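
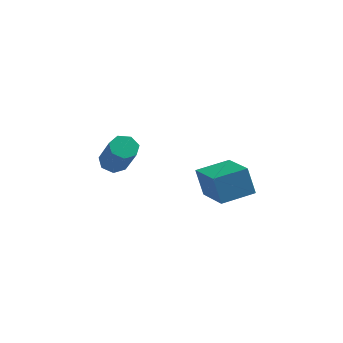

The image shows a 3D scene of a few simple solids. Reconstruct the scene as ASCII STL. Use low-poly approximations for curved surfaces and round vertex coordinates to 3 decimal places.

solid 
facet normal -0.397 0.485 -0.779
outer loop
vertex -2.828 -2.141 3.089
vertex -3.424 -2.561 3.131
vertex -3.293 -1.924 3.461
endloop
endfacet
facet normal 0.551 0.805 0.220
outer loop
vertex -2.828 -2.141 3.089
vertex -3.293 -1.924 3.461
vertex -1.961 -3.198 4.787
endloop
endfacet
facet normal 0.552 0.805 0.219
outer loop
vertex -1.961 -3.198 4.787
vertex -3.293 -1.924 3.461
vertex -2.425 -2.981 5.159
endloop
endfacet
facet normal 0.398 -0.485 0.779
outer loop
vertex -1.961 -3.198 4.787
vertex -2.425 -2.981 5.159
vertex -2.556 -3.619 4.829
endloop
endfacet
facet normal -0.399 0.485 -0.778
outer loop
vertex -3.293 -1.924 3.461
vertex -3.424 -2.561 3.131
vertex -3.855 -2.187 3.585
endloop
endfacet
facet normal -0.229 0.770 0.596
outer loop
vertex -3.293 -1.924 3.461
vertex -3.855 -2.187 3.585
vertex -2.425 -2.981 5.159
endloop
endfacet
facet normal -0.228 0.770 0.596
outer loop
vertex -2.425 -2.981 5.159
vertex -3.855 -2.187 3.585
vertex -2.988 -3.244 5.283
endloop
endfacet
facet normal 0.398 -0.485 0.779
outer loop
vertex -2.425 -2.981 5.159
vertex -2.988 -3.244 5.283
vertex -2.556 -3.619 4.829
endloop
endfacet
facet normal -0.399 0.485 -0.778
outer loop
vertex -3.855 -2.187 3.585
vertex -3.424 -2.561 3.131
vertex -4.093 -2.732 3.367
endloop
endfacet
facet normal -0.837 0.156 0.524
outer loop
vertex -3.855 -2.187 3.585
vertex -4.093 -2.732 3.367
vertex -2.988 -3.244 5.283
endloop
endfacet
facet normal -0.837 0.156 0.524
outer loop
vertex -2.988 -3.244 5.283
vertex -4.093 -2.732 3.367
vertex -3.226 -3.789 5.065
endloop
endfacet
facet normal 0.397 -0.485 0.779
outer loop
vertex -2.988 -3.244 5.283
vertex -3.226 -3.789 5.065
vertex -2.556 -3.619 4.829
endloop
endfacet
facet normal -0.399 0.485 -0.778
outer loop
vertex -4.093 -2.732 3.367
vertex -3.424 -2.561 3.131
vertex -3.827 -3.149 2.971
endloop
endfacet
facet normal -0.816 -0.576 0.058
outer loop
vertex -4.093 -2.732 3.367
vertex -3.827 -3.149 2.971
vertex -3.226 -3.789 5.065
endloop
endfacet
facet normal -0.815 -0.577 0.058
outer loop
vertex -3.226 -3.789 5.065
vertex -3.827 -3.149 2.971
vertex -2.959 -4.206 4.669
endloop
endfacet
facet normal 0.397 -0.485 0.779
outer loop
vertex -3.226 -3.789 5.065
vertex -2.959 -4.206 4.669
vertex -2.556 -3.619 4.829
endloop
endfacet
facet normal -0.398 0.485 -0.779
outer loop
vertex -3.827 -3.149 2.971
vertex -3.424 -2.561 3.131
vertex -3.257 -3.123 2.696
endloop
endfacet
facet normal -0.179 -0.874 -0.453
outer loop
vertex -3.827 -3.149 2.971
vertex -3.257 -3.123 2.696
vertex -2.959 -4.206 4.669
endloop
endfacet
facet normal -0.180 -0.874 -0.452
outer loop
vertex -2.959 -4.206 4.669
vertex -3.257 -3.123 2.696
vertex -2.389 -4.181 4.394
endloop
endfacet
facet normal 0.397 -0.485 0.779
outer loop
vertex -2.959 -4.206 4.669
vertex -2.389 -4.181 4.394
vertex -2.556 -3.619 4.829
endloop
endfacet
facet normal -0.398 0.485 -0.779
outer loop
vertex -3.257 -3.123 2.696
vertex -3.424 -2.561 3.131
vertex -2.813 -2.675 2.748
endloop
endfacet
facet normal 0.591 -0.514 -0.622
outer loop
vertex -3.257 -3.123 2.696
vertex -2.813 -2.675 2.748
vertex -2.389 -4.181 4.394
endloop
endfacet
facet normal 0.592 -0.513 -0.622
outer loop
vertex -2.389 -4.181 4.394
vertex -2.813 -2.675 2.748
vertex -1.945 -3.732 4.446
endloop
endfacet
facet normal 0.399 -0.484 0.779
outer loop
vertex -2.389 -4.181 4.394
vertex -1.945 -3.732 4.446
vertex -2.556 -3.619 4.829
endloop
endfacet
facet normal -0.397 0.486 -0.778
outer loop
vertex -2.813 -2.675 2.748
vertex -3.424 -2.561 3.131
vertex -2.828 -2.141 3.089
endloop
endfacet
facet normal 0.917 0.233 -0.324
outer loop
vertex -2.813 -2.675 2.748
vertex -2.828 -2.141 3.089
vertex -1.945 -3.732 4.446
endloop
endfacet
facet normal 0.917 0.234 -0.323
outer loop
vertex -1.945 -3.732 4.446
vertex -2.828 -2.141 3.089
vertex -1.961 -3.198 4.787
endloop
endfacet
facet normal 0.398 -0.485 0.778
outer loop
vertex -1.945 -3.732 4.446
vertex -1.961 -3.198 4.787
vertex -2.556 -3.619 4.829
endloop
endfacet
facet normal -0.752 -0.641 -0.154
outer loop
vertex 1.831 -4.356 3.84
vertex 0.566 -2.737 3.279
vertex 2.266 -4.518 2.393
endloop
endfacet
facet normal 0.594 -0.760 0.264
outer loop
vertex 3.574 -3.403 2.661
vertex 1.831 -4.356 3.84
vertex 2.266 -4.518 2.393
endloop
endfacet
facet normal -0.752 -0.641 -0.154
outer loop
vertex 2.266 -4.518 2.393
vertex 0.566 -2.737 3.279
vertex 1.001 -2.899 1.831
endloop
endfacet
facet normal 0.286 -0.107 -0.952
outer loop
vertex 1.001 -2.899 1.831
vertex 3.574 -3.403 2.661
vertex 2.266 -4.518 2.393
endloop
endfacet
facet normal -0.286 0.107 0.952
outer loop
vertex 1.831 -4.356 3.84
vertex 1.874 -1.622 3.547
vertex 0.566 -2.737 3.279
endloop
endfacet
facet normal 0.594 -0.760 0.263
outer loop
vertex 3.139 -3.241 4.109
vertex 1.831 -4.356 3.84
vertex 3.574 -3.403 2.661
endloop
endfacet
facet normal -0.287 0.107 0.952
outer loop
vertex 3.139 -3.241 4.109
vertex 1.874 -1.622 3.547
vertex 1.831 -4.356 3.84
endloop
endfacet
facet normal -0.594 0.760 -0.263
outer loop
vertex 0.566 -2.737 3.279
vertex 1.874 -1.622 3.547
vertex 1.001 -2.899 1.831
endloop
endfacet
facet normal 0.286 -0.106 -0.952
outer loop
vertex 2.309 -1.784 2.1
vertex 3.574 -3.403 2.661
vertex 1.001 -2.899 1.831
endloop
endfacet
facet normal -0.594 0.760 -0.264
outer loop
vertex 1.001 -2.899 1.831
vertex 1.874 -1.622 3.547
vertex 2.309 -1.784 2.1
endloop
endfacet
facet normal 0.752 0.641 0.154
outer loop
vertex 2.309 -1.784 2.1
vertex 3.139 -3.241 4.109
vertex 3.574 -3.403 2.661
endloop
endfacet
facet normal 0.752 0.641 0.154
outer loop
vertex 1.874 -1.622 3.547
vertex 3.139 -3.241 4.109
vertex 2.309 -1.784 2.1
endloop
endfacet

endsolid


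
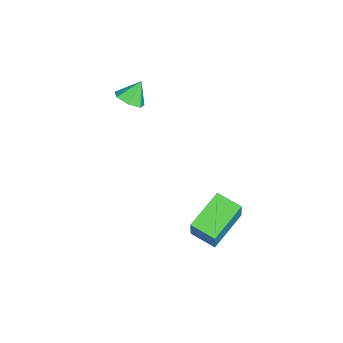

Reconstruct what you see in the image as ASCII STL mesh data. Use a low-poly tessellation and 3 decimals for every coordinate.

solid 
facet normal -0.813 0.476 0.336
outer loop
vertex 2.227 3.691 -1.314
vertex 2.781 4.834 -1.592
vertex 1.652 3.647 -2.644
endloop
endfacet
facet normal -0.427 -0.879 0.214
outer loop
vertex 3.359 2.646 -3.348
vertex 2.227 3.691 -1.314
vertex 1.652 3.647 -2.644
endloop
endfacet
facet normal -0.813 0.476 0.335
outer loop
vertex 1.652 3.647 -2.644
vertex 2.781 4.834 -1.592
vertex 2.206 4.789 -2.922
endloop
endfacet
facet normal -0.397 -0.031 -0.917
outer loop
vertex 2.206 4.789 -2.922
vertex 3.359 2.646 -3.348
vertex 1.652 3.647 -2.644
endloop
endfacet
facet normal 0.397 0.031 0.917
outer loop
vertex 2.227 3.691 -1.314
vertex 4.488 3.833 -2.296
vertex 2.781 4.834 -1.592
endloop
endfacet
facet normal -0.426 -0.879 0.214
outer loop
vertex 3.934 2.691 -2.018
vertex 2.227 3.691 -1.314
vertex 3.359 2.646 -3.348
endloop
endfacet
facet normal 0.397 0.031 0.917
outer loop
vertex 3.934 2.691 -2.018
vertex 4.488 3.833 -2.296
vertex 2.227 3.691 -1.314
endloop
endfacet
facet normal 0.427 0.879 -0.214
outer loop
vertex 2.781 4.834 -1.592
vertex 4.488 3.833 -2.296
vertex 2.206 4.789 -2.922
endloop
endfacet
facet normal -0.397 -0.031 -0.917
outer loop
vertex 3.913 3.789 -3.626
vertex 3.359 2.646 -3.348
vertex 2.206 4.789 -2.922
endloop
endfacet
facet normal 0.427 0.879 -0.214
outer loop
vertex 2.206 4.789 -2.922
vertex 4.488 3.833 -2.296
vertex 3.913 3.789 -3.626
endloop
endfacet
facet normal 0.813 -0.476 -0.335
outer loop
vertex 3.913 3.789 -3.626
vertex 3.934 2.691 -2.018
vertex 3.359 2.646 -3.348
endloop
endfacet
facet normal 0.813 -0.476 -0.336
outer loop
vertex 4.488 3.833 -2.296
vertex 3.934 2.691 -2.018
vertex 3.913 3.789 -3.626
endloop
endfacet
facet normal 0.432 -0.425 -0.796
outer loop
vertex 0.368 -1.032 3.353
vertex 0.018 -0.524 2.892
vertex 0.705 -0.468 3.235
endloop
endfacet
facet normal 0.417 -0.060 0.907
outer loop
vertex 0.368 -1.032 3.353
vertex 0.705 -0.468 3.235
vertex -0.478 -0.036 3.808
endloop
endfacet
facet normal 0.432 -0.424 -0.796
outer loop
vertex 0.705 -0.468 3.235
vertex 0.018 -0.524 2.892
vertex 0.525 0.054 2.859
endloop
endfacet
facet normal 0.515 0.611 0.602
outer loop
vertex 0.705 -0.468 3.235
vertex 0.525 0.054 2.859
vertex -0.478 -0.036 3.808
endloop
endfacet
facet normal 0.432 -0.424 -0.796
outer loop
vertex 0.525 0.054 2.859
vertex 0.018 -0.524 2.892
vertex -0.037 0.141 2.508
endloop
endfacet
facet normal 0.057 0.987 0.154
outer loop
vertex 0.525 0.054 2.859
vertex -0.037 0.141 2.508
vertex -0.478 -0.036 3.808
endloop
endfacet
facet normal 0.430 -0.424 -0.797
outer loop
vertex -0.037 0.141 2.508
vertex 0.018 -0.524 2.892
vertex -0.558 -0.273 2.447
endloop
endfacet
facet normal -0.612 0.785 -0.101
outer loop
vertex -0.037 0.141 2.508
vertex -0.558 -0.273 2.447
vertex -0.478 -0.036 3.808
endloop
endfacet
facet normal 0.431 -0.424 -0.797
outer loop
vertex -0.558 -0.273 2.447
vertex 0.018 -0.524 2.892
vertex -0.645 -0.876 2.721
endloop
endfacet
facet normal -0.987 0.156 0.031
outer loop
vertex -0.558 -0.273 2.447
vertex -0.645 -0.876 2.721
vertex -0.478 -0.036 3.808
endloop
endfacet
facet normal 0.431 -0.424 -0.796
outer loop
vertex -0.645 -0.876 2.721
vertex 0.018 -0.524 2.892
vertex -0.233 -1.214 3.124
endloop
endfacet
facet normal -0.787 -0.424 0.449
outer loop
vertex -0.645 -0.876 2.721
vertex -0.233 -1.214 3.124
vertex -0.478 -0.036 3.808
endloop
endfacet
facet normal 0.432 -0.425 -0.796
outer loop
vertex -0.233 -1.214 3.124
vertex 0.018 -0.524 2.892
vertex 0.368 -1.032 3.353
endloop
endfacet
facet normal -0.162 -0.520 0.838
outer loop
vertex -0.233 -1.214 3.124
vertex 0.368 -1.032 3.353
vertex -0.478 -0.036 3.808
endloop
endfacet

endsolid


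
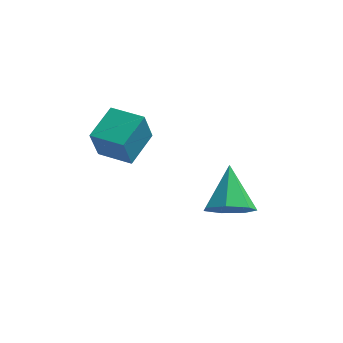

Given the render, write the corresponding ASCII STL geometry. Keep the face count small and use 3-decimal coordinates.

solid 
facet normal 0.108 -0.755 -0.646
outer loop
vertex 2.742 -4.528 -2.301
vertex 2.077 -4.192 -2.805
vertex 2.959 -4.023 -2.855
endloop
endfacet
facet normal 0.823 0.220 0.523
outer loop
vertex 2.742 -4.528 -2.301
vertex 2.959 -4.023 -2.855
vertex 1.883 -2.848 -1.655
endloop
endfacet
facet normal 0.108 -0.756 -0.646
outer loop
vertex 2.959 -4.023 -2.855
vertex 2.077 -4.192 -2.805
vertex 2.512 -3.645 -3.372
endloop
endfacet
facet normal 0.695 0.715 -0.078
outer loop
vertex 2.959 -4.023 -2.855
vertex 2.512 -3.645 -3.372
vertex 1.883 -2.848 -1.655
endloop
endfacet
facet normal 0.109 -0.756 -0.646
outer loop
vertex 2.512 -3.645 -3.372
vertex 2.077 -4.192 -2.805
vertex 1.737 -3.68 -3.462
endloop
endfacet
facet normal 0.008 0.908 -0.419
outer loop
vertex 2.512 -3.645 -3.372
vertex 1.737 -3.68 -3.462
vertex 1.883 -2.848 -1.655
endloop
endfacet
facet normal 0.108 -0.756 -0.645
outer loop
vertex 1.737 -3.68 -3.462
vertex 2.077 -4.192 -2.805
vertex 1.218 -4.1 -3.057
endloop
endfacet
facet normal -0.718 0.653 -0.243
outer loop
vertex 1.737 -3.68 -3.462
vertex 1.218 -4.1 -3.057
vertex 1.883 -2.848 -1.655
endloop
endfacet
facet normal 0.109 -0.755 -0.646
outer loop
vertex 1.218 -4.1 -3.057
vertex 2.077 -4.192 -2.805
vertex 1.346 -4.59 -2.463
endloop
endfacet
facet normal -0.937 0.141 0.318
outer loop
vertex 1.218 -4.1 -3.057
vertex 1.346 -4.59 -2.463
vertex 1.883 -2.848 -1.655
endloop
endfacet
facet normal 0.109 -0.755 -0.647
outer loop
vertex 1.346 -4.59 -2.463
vertex 2.077 -4.192 -2.805
vertex 2.024 -4.781 -2.126
endloop
endfacet
facet normal -0.485 -0.240 0.841
outer loop
vertex 1.346 -4.59 -2.463
vertex 2.024 -4.781 -2.126
vertex 1.883 -2.848 -1.655
endloop
endfacet
facet normal 0.108 -0.755 -0.647
outer loop
vertex 2.024 -4.781 -2.126
vertex 2.077 -4.192 -2.805
vertex 2.742 -4.528 -2.301
endloop
endfacet
facet normal 0.299 -0.205 0.932
outer loop
vertex 2.024 -4.781 -2.126
vertex 2.742 -4.528 -2.301
vertex 1.883 -2.848 -1.655
endloop
endfacet
facet normal -0.934 0.357 -0.022
outer loop
vertex -2.476 -4.196 0.367
vertex -2.013 -2.954 0.847
vertex -2.293 -3.793 -0.855
endloop
endfacet
facet normal -0.329 -0.881 -0.340
outer loop
vertex -1.107 -4.246 -0.827
vertex -2.476 -4.196 0.367
vertex -2.293 -3.793 -0.855
endloop
endfacet
facet normal -0.934 0.357 -0.022
outer loop
vertex -2.293 -3.793 -0.855
vertex -2.013 -2.954 0.847
vertex -1.83 -2.551 -0.375
endloop
endfacet
facet normal 0.141 0.311 -0.940
outer loop
vertex -1.83 -2.551 -0.375
vertex -1.107 -4.246 -0.827
vertex -2.293 -3.793 -0.855
endloop
endfacet
facet normal -0.141 -0.311 0.940
outer loop
vertex -2.476 -4.196 0.367
vertex -0.827 -3.407 0.875
vertex -2.013 -2.954 0.847
endloop
endfacet
facet normal -0.329 -0.881 -0.340
outer loop
vertex -1.29 -4.649 0.395
vertex -2.476 -4.196 0.367
vertex -1.107 -4.246 -0.827
endloop
endfacet
facet normal -0.141 -0.311 0.940
outer loop
vertex -1.29 -4.649 0.395
vertex -0.827 -3.407 0.875
vertex -2.476 -4.196 0.367
endloop
endfacet
facet normal 0.329 0.881 0.340
outer loop
vertex -2.013 -2.954 0.847
vertex -0.827 -3.407 0.875
vertex -1.83 -2.551 -0.375
endloop
endfacet
facet normal 0.141 0.311 -0.940
outer loop
vertex -0.644 -3.004 -0.347
vertex -1.107 -4.246 -0.827
vertex -1.83 -2.551 -0.375
endloop
endfacet
facet normal 0.329 0.881 0.340
outer loop
vertex -1.83 -2.551 -0.375
vertex -0.827 -3.407 0.875
vertex -0.644 -3.004 -0.347
endloop
endfacet
facet normal 0.934 -0.357 0.022
outer loop
vertex -0.644 -3.004 -0.347
vertex -1.29 -4.649 0.395
vertex -1.107 -4.246 -0.827
endloop
endfacet
facet normal 0.934 -0.357 0.022
outer loop
vertex -0.827 -3.407 0.875
vertex -1.29 -4.649 0.395
vertex -0.644 -3.004 -0.347
endloop
endfacet

endsolid


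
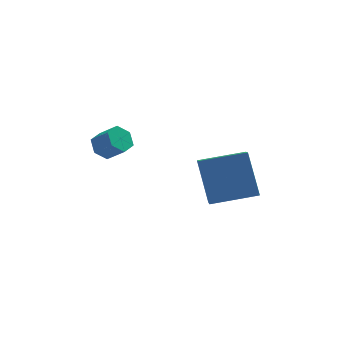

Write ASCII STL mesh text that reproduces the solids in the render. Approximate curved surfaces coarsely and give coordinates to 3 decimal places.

solid 
facet normal -0.985 0.011 -0.171
outer loop
vertex 0.769 1.825 0.26
vertex 0.945 3.205 -0.664
vertex 1.055 0.637 -1.46
endloop
endfacet
facet normal -0.105 -0.826 0.553
outer loop
vertex 3.035 0.615 -1.116
vertex 0.769 1.825 0.26
vertex 1.055 0.637 -1.46
endloop
endfacet
facet normal -0.985 0.011 -0.171
outer loop
vertex 1.055 0.637 -1.46
vertex 0.945 3.205 -0.664
vertex 1.231 2.017 -2.384
endloop
endfacet
facet normal 0.135 -0.563 -0.815
outer loop
vertex 1.231 2.017 -2.384
vertex 3.035 0.615 -1.116
vertex 1.055 0.637 -1.46
endloop
endfacet
facet normal -0.135 0.563 0.815
outer loop
vertex 0.769 1.825 0.26
vertex 2.925 3.183 -0.32
vertex 0.945 3.205 -0.664
endloop
endfacet
facet normal -0.105 -0.826 0.553
outer loop
vertex 2.749 1.803 0.604
vertex 0.769 1.825 0.26
vertex 3.035 0.615 -1.116
endloop
endfacet
facet normal -0.135 0.563 0.815
outer loop
vertex 2.749 1.803 0.604
vertex 2.925 3.183 -0.32
vertex 0.769 1.825 0.26
endloop
endfacet
facet normal 0.105 0.826 -0.553
outer loop
vertex 0.945 3.205 -0.664
vertex 2.925 3.183 -0.32
vertex 1.231 2.017 -2.384
endloop
endfacet
facet normal 0.135 -0.563 -0.815
outer loop
vertex 3.211 1.995 -2.04
vertex 3.035 0.615 -1.116
vertex 1.231 2.017 -2.384
endloop
endfacet
facet normal 0.105 0.826 -0.553
outer loop
vertex 1.231 2.017 -2.384
vertex 2.925 3.183 -0.32
vertex 3.211 1.995 -2.04
endloop
endfacet
facet normal 0.985 -0.011 0.171
outer loop
vertex 3.211 1.995 -2.04
vertex 2.749 1.803 0.604
vertex 3.035 0.615 -1.116
endloop
endfacet
facet normal 0.985 -0.011 0.171
outer loop
vertex 2.925 3.183 -0.32
vertex 2.749 1.803 0.604
vertex 3.211 1.995 -2.04
endloop
endfacet
facet normal -0.596 0.461 -0.658
outer loop
vertex -2.391 2.352 0.725
vertex -2.886 2.334 1.161
vertex -2.475 2.85 1.15
endloop
endfacet
facet normal 0.793 0.468 -0.391
outer loop
vertex -2.391 2.352 0.725
vertex -2.475 2.85 1.15
vertex -1.759 1.864 1.422
endloop
endfacet
facet normal 0.793 0.468 -0.391
outer loop
vertex -1.759 1.864 1.422
vertex -2.475 2.85 1.15
vertex -1.843 2.362 1.847
endloop
endfacet
facet normal 0.597 -0.460 0.657
outer loop
vertex -1.759 1.864 1.422
vertex -1.843 2.362 1.847
vertex -2.254 1.846 1.859
endloop
endfacet
facet normal -0.596 0.461 -0.658
outer loop
vertex -2.475 2.85 1.15
vertex -2.886 2.334 1.161
vertex -2.97 2.832 1.586
endloop
endfacet
facet normal 0.286 0.887 0.362
outer loop
vertex -2.475 2.85 1.15
vertex -2.97 2.832 1.586
vertex -1.843 2.362 1.847
endloop
endfacet
facet normal 0.287 0.888 0.360
outer loop
vertex -1.843 2.362 1.847
vertex -2.97 2.832 1.586
vertex -2.338 2.345 2.283
endloop
endfacet
facet normal 0.596 -0.459 0.659
outer loop
vertex -1.843 2.362 1.847
vertex -2.338 2.345 2.283
vertex -2.254 1.846 1.859
endloop
endfacet
facet normal -0.597 0.460 -0.657
outer loop
vertex -2.97 2.832 1.586
vertex -2.886 2.334 1.161
vertex -3.381 2.316 1.598
endloop
endfacet
facet normal -0.506 0.421 0.753
outer loop
vertex -2.97 2.832 1.586
vertex -3.381 2.316 1.598
vertex -2.338 2.345 2.283
endloop
endfacet
facet normal -0.506 0.420 0.753
outer loop
vertex -2.338 2.345 2.283
vertex -3.381 2.316 1.598
vertex -2.749 1.828 2.295
endloop
endfacet
facet normal 0.597 -0.459 0.658
outer loop
vertex -2.338 2.345 2.283
vertex -2.749 1.828 2.295
vertex -2.254 1.846 1.859
endloop
endfacet
facet normal -0.597 0.460 -0.657
outer loop
vertex -3.381 2.316 1.598
vertex -2.886 2.334 1.161
vertex -3.297 1.818 1.173
endloop
endfacet
facet normal -0.793 -0.468 0.391
outer loop
vertex -3.381 2.316 1.598
vertex -3.297 1.818 1.173
vertex -2.749 1.828 2.295
endloop
endfacet
facet normal -0.793 -0.468 0.391
outer loop
vertex -2.749 1.828 2.295
vertex -3.297 1.818 1.173
vertex -2.665 1.33 1.87
endloop
endfacet
facet normal 0.596 -0.461 0.658
outer loop
vertex -2.749 1.828 2.295
vertex -2.665 1.33 1.87
vertex -2.254 1.846 1.859
endloop
endfacet
facet normal -0.596 0.459 -0.659
outer loop
vertex -3.297 1.818 1.173
vertex -2.886 2.334 1.161
vertex -2.802 1.835 0.737
endloop
endfacet
facet normal -0.287 -0.887 -0.361
outer loop
vertex -3.297 1.818 1.173
vertex -2.802 1.835 0.737
vertex -2.665 1.33 1.87
endloop
endfacet
facet normal -0.286 -0.888 -0.361
outer loop
vertex -2.665 1.33 1.87
vertex -2.802 1.835 0.737
vertex -2.17 1.348 1.434
endloop
endfacet
facet normal 0.596 -0.461 0.658
outer loop
vertex -2.665 1.33 1.87
vertex -2.17 1.348 1.434
vertex -2.254 1.846 1.859
endloop
endfacet
facet normal -0.597 0.459 -0.658
outer loop
vertex -2.802 1.835 0.737
vertex -2.886 2.334 1.161
vertex -2.391 2.352 0.725
endloop
endfacet
facet normal 0.507 -0.420 -0.753
outer loop
vertex -2.802 1.835 0.737
vertex -2.391 2.352 0.725
vertex -2.17 1.348 1.434
endloop
endfacet
facet normal 0.506 -0.420 -0.753
outer loop
vertex -2.17 1.348 1.434
vertex -2.391 2.352 0.725
vertex -1.759 1.864 1.422
endloop
endfacet
facet normal 0.597 -0.460 0.657
outer loop
vertex -2.17 1.348 1.434
vertex -1.759 1.864 1.422
vertex -2.254 1.846 1.859
endloop
endfacet

endsolid


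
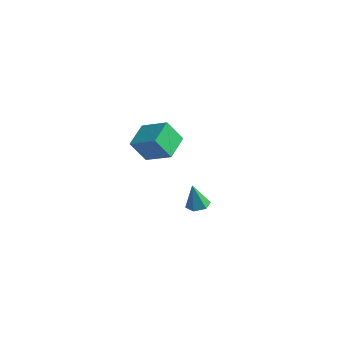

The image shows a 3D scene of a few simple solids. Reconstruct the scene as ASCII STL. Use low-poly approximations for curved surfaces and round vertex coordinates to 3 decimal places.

solid 
facet normal -0.320 -0.442 0.838
outer loop
vertex -1.48 2.734 -0.081
vertex -2.733 2.498 -0.684
vertex -1.046 1.57 -0.529
endloop
endfacet
facet normal 0.889 0.167 0.427
outer loop
vertex -0.647 2.122 -1.576
vertex -1.48 2.734 -0.081
vertex -1.046 1.57 -0.529
endloop
endfacet
facet normal -0.320 -0.441 0.839
outer loop
vertex -1.046 1.57 -0.529
vertex -2.733 2.498 -0.684
vertex -2.299 1.334 -1.131
endloop
endfacet
facet normal 0.329 -0.881 -0.339
outer loop
vertex -2.299 1.334 -1.131
vertex -0.647 2.122 -1.576
vertex -1.046 1.57 -0.529
endloop
endfacet
facet normal -0.329 0.881 0.339
outer loop
vertex -1.48 2.734 -0.081
vertex -2.334 3.05 -1.731
vertex -2.733 2.498 -0.684
endloop
endfacet
facet normal 0.889 0.168 0.427
outer loop
vertex -1.081 3.286 -1.129
vertex -1.48 2.734 -0.081
vertex -0.647 2.122 -1.576
endloop
endfacet
facet normal -0.329 0.881 0.339
outer loop
vertex -1.081 3.286 -1.129
vertex -2.334 3.05 -1.731
vertex -1.48 2.734 -0.081
endloop
endfacet
facet normal -0.889 -0.167 -0.427
outer loop
vertex -2.733 2.498 -0.684
vertex -2.334 3.05 -1.731
vertex -2.299 1.334 -1.131
endloop
endfacet
facet normal 0.329 -0.881 -0.339
outer loop
vertex -1.9 1.886 -2.179
vertex -0.647 2.122 -1.576
vertex -2.299 1.334 -1.131
endloop
endfacet
facet normal -0.889 -0.167 -0.427
outer loop
vertex -2.299 1.334 -1.131
vertex -2.334 3.05 -1.731
vertex -1.9 1.886 -2.179
endloop
endfacet
facet normal 0.320 0.441 -0.838
outer loop
vertex -1.9 1.886 -2.179
vertex -1.081 3.286 -1.129
vertex -0.647 2.122 -1.576
endloop
endfacet
facet normal 0.320 0.442 -0.838
outer loop
vertex -2.334 3.05 -1.731
vertex -1.081 3.286 -1.129
vertex -1.9 1.886 -2.179
endloop
endfacet
facet normal 0.105 0.174 -0.979
outer loop
vertex 3.879 -0.335 -1.15
vertex 3.571 -0.728 -1.253
vertex 3.376 -0.262 -1.191
endloop
endfacet
facet normal 0.081 0.850 0.520
outer loop
vertex 3.879 -0.335 -1.15
vertex 3.376 -0.262 -1.191
vertex 3.449 -0.932 -0.107
endloop
endfacet
facet normal 0.105 0.174 -0.979
outer loop
vertex 3.376 -0.262 -1.191
vertex 3.571 -0.728 -1.253
vertex 3.068 -0.655 -1.294
endloop
endfacet
facet normal -0.776 0.512 0.369
outer loop
vertex 3.376 -0.262 -1.191
vertex 3.068 -0.655 -1.294
vertex 3.449 -0.932 -0.107
endloop
endfacet
facet normal 0.105 0.174 -0.979
outer loop
vertex 3.068 -0.655 -1.294
vertex 3.571 -0.728 -1.253
vertex 3.264 -1.122 -1.356
endloop
endfacet
facet normal -0.895 -0.401 0.194
outer loop
vertex 3.068 -0.655 -1.294
vertex 3.264 -1.122 -1.356
vertex 3.449 -0.932 -0.107
endloop
endfacet
facet normal 0.105 0.174 -0.979
outer loop
vertex 3.264 -1.122 -1.356
vertex 3.571 -0.728 -1.253
vertex 3.767 -1.195 -1.315
endloop
endfacet
facet normal -0.155 -0.973 0.171
outer loop
vertex 3.264 -1.122 -1.356
vertex 3.767 -1.195 -1.315
vertex 3.449 -0.932 -0.107
endloop
endfacet
facet normal 0.105 0.174 -0.979
outer loop
vertex 3.767 -1.195 -1.315
vertex 3.571 -0.728 -1.253
vertex 4.075 -0.802 -1.212
endloop
endfacet
facet normal 0.702 -0.635 0.323
outer loop
vertex 3.767 -1.195 -1.315
vertex 4.075 -0.802 -1.212
vertex 3.449 -0.932 -0.107
endloop
endfacet
facet normal 0.105 0.174 -0.979
outer loop
vertex 4.075 -0.802 -1.212
vertex 3.571 -0.728 -1.253
vertex 3.879 -0.335 -1.15
endloop
endfacet
facet normal 0.821 0.279 0.498
outer loop
vertex 4.075 -0.802 -1.212
vertex 3.879 -0.335 -1.15
vertex 3.449 -0.932 -0.107
endloop
endfacet

endsolid


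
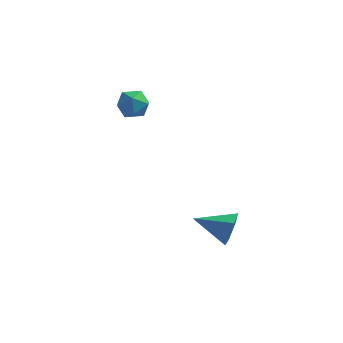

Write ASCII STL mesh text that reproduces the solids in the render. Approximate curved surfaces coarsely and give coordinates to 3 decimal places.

solid 
facet normal 0.961 0.063 -0.270
outer loop
vertex 2.689 -3.348 -3.256
vertex 2.439 -2.933 -4.05
vertex 2.618 -2.422 -3.293
endloop
endfacet
facet normal -0.139 0.029 0.990
outer loop
vertex 2.689 -3.348 -3.256
vertex 2.618 -2.422 -3.293
vertex 0.661 -3.047 -3.55
endloop
endfacet
facet normal 0.961 0.063 -0.270
outer loop
vertex 2.618 -2.422 -3.293
vertex 2.439 -2.933 -4.05
vertex 2.368 -2.006 -4.087
endloop
endfacet
facet normal -0.321 0.793 0.517
outer loop
vertex 2.618 -2.422 -3.293
vertex 2.368 -2.006 -4.087
vertex 0.661 -3.047 -3.55
endloop
endfacet
facet normal 0.961 0.063 -0.270
outer loop
vertex 2.368 -2.006 -4.087
vertex 2.439 -2.933 -4.05
vertex 2.189 -2.517 -4.843
endloop
endfacet
facet normal -0.566 0.739 -0.366
outer loop
vertex 2.368 -2.006 -4.087
vertex 2.189 -2.517 -4.843
vertex 0.661 -3.047 -3.55
endloop
endfacet
facet normal 0.961 0.062 -0.270
outer loop
vertex 2.189 -2.517 -4.843
vertex 2.439 -2.933 -4.05
vertex 2.259 -3.443 -4.806
endloop
endfacet
facet normal -0.628 -0.078 -0.774
outer loop
vertex 2.189 -2.517 -4.843
vertex 2.259 -3.443 -4.806
vertex 0.661 -3.047 -3.55
endloop
endfacet
facet normal 0.961 0.062 -0.270
outer loop
vertex 2.259 -3.443 -4.806
vertex 2.439 -2.933 -4.05
vertex 2.509 -3.859 -4.012
endloop
endfacet
facet normal -0.446 -0.843 -0.301
outer loop
vertex 2.259 -3.443 -4.806
vertex 2.509 -3.859 -4.012
vertex 0.661 -3.047 -3.55
endloop
endfacet
facet normal 0.961 0.062 -0.270
outer loop
vertex 2.509 -3.859 -4.012
vertex 2.439 -2.933 -4.05
vertex 2.689 -3.348 -3.256
endloop
endfacet
facet normal -0.201 -0.789 0.581
outer loop
vertex 2.509 -3.859 -4.012
vertex 2.689 -3.348 -3.256
vertex 0.661 -3.047 -3.55
endloop
endfacet
facet normal -0.956 -0.139 0.258
outer loop
vertex -3.557 -0.519 1.876
vertex -3.34 -1.278 2.272
vertex -3.327 -0.522 2.728
endloop
endfacet
facet normal -0.802 0.556 0.218
outer loop
vertex -3.557 -0.519 1.876
vertex -3.327 -0.522 2.728
vertex -3.031 0.115 2.193
endloop
endfacet
facet normal -0.569 0.693 -0.443
outer loop
vertex -3.557 -0.519 1.876
vertex -3.031 0.115 2.193
vertex -2.861 -0.248 1.406
endloop
endfacet
facet normal -0.580 0.082 -0.811
outer loop
vertex -3.557 -0.519 1.876
vertex -2.861 -0.248 1.406
vertex -3.052 -1.109 1.455
endloop
endfacet
facet normal -0.819 -0.431 -0.378
outer loop
vertex -3.557 -0.519 1.876
vertex -3.052 -1.109 1.455
vertex -3.34 -1.278 2.272
endloop
endfacet
facet normal -0.268 0.690 0.673
outer loop
vertex -3.031 0.115 2.193
vertex -3.327 -0.522 2.728
vertex -2.488 -0.251 2.785
endloop
endfacet
facet normal -0.517 -0.436 0.737
outer loop
vertex -3.327 -0.522 2.728
vertex -3.34 -1.278 2.272
vertex -2.679 -1.112 2.834
endloop
endfacet
facet normal -0.295 -0.910 -0.292
outer loop
vertex -3.34 -1.278 2.272
vertex -3.052 -1.109 1.455
vertex -2.509 -1.475 2.047
endloop
endfacet
facet normal 0.092 -0.077 -0.993
outer loop
vertex -3.052 -1.109 1.455
vertex -2.861 -0.248 1.406
vertex -2.213 -0.838 1.512
endloop
endfacet
facet normal 0.109 0.911 -0.397
outer loop
vertex -2.861 -0.248 1.406
vertex -3.031 0.115 2.193
vertex -2.2 -0.082 1.968
endloop
endfacet
facet normal 0.580 -0.082 0.811
outer loop
vertex -1.983 -0.841 2.364
vertex -2.488 -0.251 2.785
vertex -2.679 -1.112 2.834
endloop
endfacet
facet normal 0.569 -0.693 0.443
outer loop
vertex -1.983 -0.841 2.364
vertex -2.679 -1.112 2.834
vertex -2.509 -1.475 2.047
endloop
endfacet
facet normal 0.802 -0.556 -0.218
outer loop
vertex -1.983 -0.841 2.364
vertex -2.509 -1.475 2.047
vertex -2.213 -0.838 1.512
endloop
endfacet
facet normal 0.956 0.139 -0.258
outer loop
vertex -1.983 -0.841 2.364
vertex -2.213 -0.838 1.512
vertex -2.2 -0.082 1.968
endloop
endfacet
facet normal 0.819 0.431 0.378
outer loop
vertex -1.983 -0.841 2.364
vertex -2.2 -0.082 1.968
vertex -2.488 -0.251 2.785
endloop
endfacet
facet normal -0.092 0.077 0.993
outer loop
vertex -2.679 -1.112 2.834
vertex -2.488 -0.251 2.785
vertex -3.327 -0.522 2.728
endloop
endfacet
facet normal -0.109 -0.911 0.397
outer loop
vertex -2.509 -1.475 2.047
vertex -2.679 -1.112 2.834
vertex -3.34 -1.278 2.272
endloop
endfacet
facet normal 0.268 -0.690 -0.673
outer loop
vertex -2.213 -0.838 1.512
vertex -2.509 -1.475 2.047
vertex -3.052 -1.109 1.455
endloop
endfacet
facet normal 0.517 0.436 -0.737
outer loop
vertex -2.2 -0.082 1.968
vertex -2.213 -0.838 1.512
vertex -2.861 -0.248 1.406
endloop
endfacet
facet normal 0.295 0.910 0.292
outer loop
vertex -2.488 -0.251 2.785
vertex -2.2 -0.082 1.968
vertex -3.031 0.115 2.193
endloop
endfacet

endsolid


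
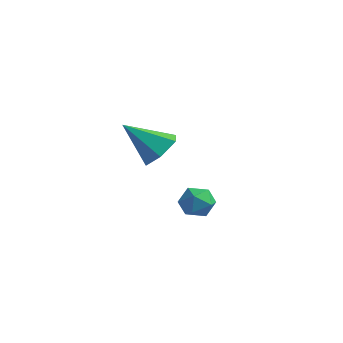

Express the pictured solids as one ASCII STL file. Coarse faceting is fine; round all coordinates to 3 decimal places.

solid 
facet normal 0.148 0.894 0.423
outer loop
vertex 2.984 -2.672 -2.709
vertex 2.285 -2.717 -2.37
vertex 2.913 -2.994 -2.004
endloop
endfacet
facet normal 0.768 0.550 0.329
outer loop
vertex 2.984 -2.672 -2.709
vertex 2.913 -2.994 -2.004
vertex 3.376 -3.322 -2.537
endloop
endfacet
facet normal 0.836 0.407 -0.367
outer loop
vertex 2.984 -2.672 -2.709
vertex 3.376 -3.322 -2.537
vertex 3.034 -3.246 -3.232
endloop
endfacet
facet normal 0.260 0.663 -0.702
outer loop
vertex 2.984 -2.672 -2.709
vertex 3.034 -3.246 -3.232
vertex 2.36 -2.872 -3.129
endloop
endfacet
facet normal -0.165 0.963 -0.213
outer loop
vertex 2.984 -2.672 -2.709
vertex 2.36 -2.872 -3.129
vertex 2.285 -2.717 -2.37
endloop
endfacet
facet normal 0.732 -0.070 0.678
outer loop
vertex 3.376 -3.322 -2.537
vertex 2.913 -2.994 -2.004
vertex 2.92 -3.768 -2.091
endloop
endfacet
facet normal -0.271 0.485 0.832
outer loop
vertex 2.913 -2.994 -2.004
vertex 2.285 -2.717 -2.37
vertex 2.246 -3.394 -1.988
endloop
endfacet
facet normal -0.778 0.596 -0.199
outer loop
vertex 2.285 -2.717 -2.37
vertex 2.36 -2.872 -3.129
vertex 1.904 -3.318 -2.683
endloop
endfacet
facet normal -0.090 0.110 -0.990
outer loop
vertex 2.36 -2.872 -3.129
vertex 3.034 -3.246 -3.232
vertex 2.367 -3.646 -3.216
endloop
endfacet
facet normal 0.842 -0.301 -0.447
outer loop
vertex 3.034 -3.246 -3.232
vertex 3.376 -3.322 -2.537
vertex 2.995 -3.923 -2.85
endloop
endfacet
facet normal -0.260 -0.663 0.702
outer loop
vertex 2.296 -3.968 -2.511
vertex 2.92 -3.768 -2.091
vertex 2.246 -3.394 -1.988
endloop
endfacet
facet normal -0.836 -0.407 0.367
outer loop
vertex 2.296 -3.968 -2.511
vertex 2.246 -3.394 -1.988
vertex 1.904 -3.318 -2.683
endloop
endfacet
facet normal -0.768 -0.550 -0.329
outer loop
vertex 2.296 -3.968 -2.511
vertex 1.904 -3.318 -2.683
vertex 2.367 -3.646 -3.216
endloop
endfacet
facet normal -0.148 -0.894 -0.423
outer loop
vertex 2.296 -3.968 -2.511
vertex 2.367 -3.646 -3.216
vertex 2.995 -3.923 -2.85
endloop
endfacet
facet normal 0.165 -0.963 0.213
outer loop
vertex 2.296 -3.968 -2.511
vertex 2.995 -3.923 -2.85
vertex 2.92 -3.768 -2.091
endloop
endfacet
facet normal 0.090 -0.110 0.990
outer loop
vertex 2.246 -3.394 -1.988
vertex 2.92 -3.768 -2.091
vertex 2.913 -2.994 -2.004
endloop
endfacet
facet normal -0.842 0.301 0.447
outer loop
vertex 1.904 -3.318 -2.683
vertex 2.246 -3.394 -1.988
vertex 2.285 -2.717 -2.37
endloop
endfacet
facet normal -0.732 0.070 -0.678
outer loop
vertex 2.367 -3.646 -3.216
vertex 1.904 -3.318 -2.683
vertex 2.36 -2.872 -3.129
endloop
endfacet
facet normal 0.271 -0.485 -0.832
outer loop
vertex 2.995 -3.923 -2.85
vertex 2.367 -3.646 -3.216
vertex 3.034 -3.246 -3.232
endloop
endfacet
facet normal 0.778 -0.596 0.199
outer loop
vertex 2.92 -3.768 -2.091
vertex 2.995 -3.923 -2.85
vertex 3.376 -3.322 -2.537
endloop
endfacet
facet normal 0.553 0.498 -0.668
outer loop
vertex -1.152 -1.451 -1.917
vertex -1.851 -0.737 -1.964
vertex -1.109 -0.667 -1.297
endloop
endfacet
facet normal 0.546 -0.538 0.642
outer loop
vertex -1.152 -1.451 -1.917
vertex -1.109 -0.667 -1.297
vertex -2.969 -1.743 -0.616
endloop
endfacet
facet normal 0.553 0.498 -0.668
outer loop
vertex -1.109 -0.667 -1.297
vertex -1.851 -0.737 -1.964
vertex -1.808 0.046 -1.344
endloop
endfacet
facet normal 0.198 0.256 0.946
outer loop
vertex -1.109 -0.667 -1.297
vertex -1.808 0.046 -1.344
vertex -2.969 -1.743 -0.616
endloop
endfacet
facet normal 0.554 0.498 -0.667
outer loop
vertex -1.808 0.046 -1.344
vertex -1.851 -0.737 -1.964
vertex -2.55 -0.023 -2.011
endloop
endfacet
facet normal -0.566 0.598 0.568
outer loop
vertex -1.808 0.046 -1.344
vertex -2.55 -0.023 -2.011
vertex -2.969 -1.743 -0.616
endloop
endfacet
facet normal 0.553 0.498 -0.668
outer loop
vertex -2.55 -0.023 -2.011
vertex -1.851 -0.737 -1.964
vertex -2.593 -0.807 -2.631
endloop
endfacet
facet normal -0.983 0.145 -0.116
outer loop
vertex -2.55 -0.023 -2.011
vertex -2.593 -0.807 -2.631
vertex -2.969 -1.743 -0.616
endloop
endfacet
facet normal 0.553 0.498 -0.668
outer loop
vertex -2.593 -0.807 -2.631
vertex -1.851 -0.737 -1.964
vertex -1.894 -1.52 -2.584
endloop
endfacet
facet normal -0.634 -0.649 -0.420
outer loop
vertex -2.593 -0.807 -2.631
vertex -1.894 -1.52 -2.584
vertex -2.969 -1.743 -0.616
endloop
endfacet
facet normal 0.554 0.498 -0.667
outer loop
vertex -1.894 -1.52 -2.584
vertex -1.851 -0.737 -1.964
vertex -1.152 -1.451 -1.917
endloop
endfacet
facet normal 0.129 -0.991 -0.042
outer loop
vertex -1.894 -1.52 -2.584
vertex -1.152 -1.451 -1.917
vertex -2.969 -1.743 -0.616
endloop
endfacet

endsolid


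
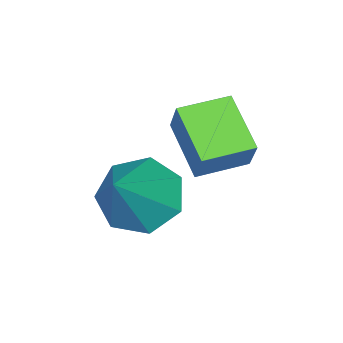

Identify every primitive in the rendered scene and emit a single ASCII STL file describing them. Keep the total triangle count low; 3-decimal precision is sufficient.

solid 
facet normal -0.785 0.616 0.065
outer loop
vertex 1.659 0.84 0.729
vertex 2.289 1.706 0.124
vertex 1.359 0.537 -0.017
endloop
endfacet
facet normal -0.512 -0.704 0.492
outer loop
vertex 2.151 -0.086 -0.084
vertex 1.659 0.84 0.729
vertex 1.359 0.537 -0.017
endloop
endfacet
facet normal -0.785 0.616 0.066
outer loop
vertex 1.359 0.537 -0.017
vertex 2.289 1.706 0.124
vertex 1.988 1.403 -0.623
endloop
endfacet
facet normal -0.351 -0.352 -0.868
outer loop
vertex 1.988 1.403 -0.623
vertex 2.151 -0.086 -0.084
vertex 1.359 0.537 -0.017
endloop
endfacet
facet normal 0.350 0.352 0.868
outer loop
vertex 1.659 0.84 0.729
vertex 3.081 1.083 0.057
vertex 2.289 1.706 0.124
endloop
endfacet
facet normal -0.512 -0.704 0.492
outer loop
vertex 2.452 0.217 0.663
vertex 1.659 0.84 0.729
vertex 2.151 -0.086 -0.084
endloop
endfacet
facet normal 0.350 0.353 0.868
outer loop
vertex 2.452 0.217 0.663
vertex 3.081 1.083 0.057
vertex 1.659 0.84 0.729
endloop
endfacet
facet normal 0.512 0.704 -0.492
outer loop
vertex 2.289 1.706 0.124
vertex 3.081 1.083 0.057
vertex 1.988 1.403 -0.623
endloop
endfacet
facet normal -0.349 -0.353 -0.868
outer loop
vertex 2.781 0.78 -0.689
vertex 2.151 -0.086 -0.084
vertex 1.988 1.403 -0.623
endloop
endfacet
facet normal 0.512 0.704 -0.492
outer loop
vertex 1.988 1.403 -0.623
vertex 3.081 1.083 0.057
vertex 2.781 0.78 -0.689
endloop
endfacet
facet normal 0.784 -0.617 -0.066
outer loop
vertex 2.781 0.78 -0.689
vertex 2.452 0.217 0.663
vertex 2.151 -0.086 -0.084
endloop
endfacet
facet normal 0.785 -0.616 -0.065
outer loop
vertex 3.081 1.083 0.057
vertex 2.452 0.217 0.663
vertex 2.781 0.78 -0.689
endloop
endfacet
facet normal -0.692 -0.114 -0.712
outer loop
vertex 3.685 -0.35 -1.863
vertex 3.103 -0.12 -1.334
vertex 3.547 0.347 -1.84
endloop
endfacet
facet normal 0.921 0.193 -0.339
outer loop
vertex 3.685 -0.35 -1.863
vertex 3.547 0.347 -1.84
vertex 4.217 0.06 -0.186
endloop
endfacet
facet normal -0.693 -0.112 -0.712
outer loop
vertex 3.547 0.347 -1.84
vertex 3.103 -0.12 -1.334
vertex 3.075 0.693 -1.435
endloop
endfacet
facet normal 0.546 0.834 -0.076
outer loop
vertex 3.547 0.347 -1.84
vertex 3.075 0.693 -1.435
vertex 4.217 0.06 -0.186
endloop
endfacet
facet normal -0.692 -0.112 -0.713
outer loop
vertex 3.075 0.693 -1.435
vertex 3.103 -0.12 -1.334
vertex 2.623 0.426 -0.954
endloop
endfacet
facet normal -0.023 0.883 0.469
outer loop
vertex 3.075 0.693 -1.435
vertex 2.623 0.426 -0.954
vertex 4.217 0.06 -0.186
endloop
endfacet
facet normal -0.692 -0.113 -0.713
outer loop
vertex 2.623 0.426 -0.954
vertex 3.103 -0.12 -1.334
vertex 2.533 -0.253 -0.759
endloop
endfacet
facet normal -0.357 0.301 0.884
outer loop
vertex 2.623 0.426 -0.954
vertex 2.533 -0.253 -0.759
vertex 4.217 0.06 -0.186
endloop
endfacet
facet normal -0.693 -0.112 -0.713
outer loop
vertex 2.533 -0.253 -0.759
vertex 3.103 -0.12 -1.334
vertex 2.871 -0.831 -0.997
endloop
endfacet
facet normal -0.204 -0.472 0.857
outer loop
vertex 2.533 -0.253 -0.759
vertex 2.871 -0.831 -0.997
vertex 4.217 0.06 -0.186
endloop
endfacet
facet normal -0.692 -0.112 -0.713
outer loop
vertex 2.871 -0.831 -0.997
vertex 3.103 -0.12 -1.334
vertex 3.384 -0.875 -1.488
endloop
endfacet
facet normal 0.319 -0.855 0.410
outer loop
vertex 2.871 -0.831 -0.997
vertex 3.384 -0.875 -1.488
vertex 4.217 0.06 -0.186
endloop
endfacet
facet normal -0.692 -0.112 -0.713
outer loop
vertex 3.384 -0.875 -1.488
vertex 3.103 -0.12 -1.334
vertex 3.685 -0.35 -1.863
endloop
endfacet
facet normal 0.820 -0.559 -0.124
outer loop
vertex 3.384 -0.875 -1.488
vertex 3.685 -0.35 -1.863
vertex 4.217 0.06 -0.186
endloop
endfacet

endsolid


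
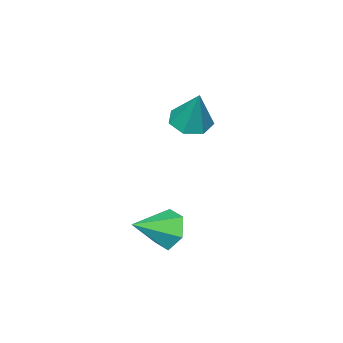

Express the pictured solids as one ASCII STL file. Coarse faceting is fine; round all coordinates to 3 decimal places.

solid 
facet normal -0.203 -0.409 -0.890
outer loop
vertex -2.69 -2.306 0.254
vertex -3.536 -2.654 0.607
vertex -3.363 -1.793 0.172
endloop
endfacet
facet normal 0.610 0.789 -0.070
outer loop
vertex -2.69 -2.306 0.254
vertex -3.363 -1.793 0.172
vertex -3.104 -1.786 2.493
endloop
endfacet
facet normal -0.203 -0.409 -0.890
outer loop
vertex -3.363 -1.793 0.172
vertex -3.536 -2.654 0.607
vertex -4.166 -1.928 0.417
endloop
endfacet
facet normal -0.161 0.987 0.015
outer loop
vertex -3.363 -1.793 0.172
vertex -4.166 -1.928 0.417
vertex -3.104 -1.786 2.493
endloop
endfacet
facet normal -0.204 -0.409 -0.889
outer loop
vertex -4.166 -1.928 0.417
vertex -3.536 -2.654 0.607
vertex -4.494 -2.61 0.806
endloop
endfacet
facet normal -0.753 0.560 0.347
outer loop
vertex -4.166 -1.928 0.417
vertex -4.494 -2.61 0.806
vertex -3.104 -1.786 2.493
endloop
endfacet
facet normal -0.204 -0.410 -0.889
outer loop
vertex -4.494 -2.61 0.806
vertex -3.536 -2.654 0.607
vertex -4.101 -3.324 1.045
endloop
endfacet
facet normal -0.718 -0.170 0.675
outer loop
vertex -4.494 -2.61 0.806
vertex -4.101 -3.324 1.045
vertex -3.104 -1.786 2.493
endloop
endfacet
facet normal -0.204 -0.409 -0.889
outer loop
vertex -4.101 -3.324 1.045
vertex -3.536 -2.654 0.607
vertex -3.282 -3.534 0.954
endloop
endfacet
facet normal -0.084 -0.654 0.752
outer loop
vertex -4.101 -3.324 1.045
vertex -3.282 -3.534 0.954
vertex -3.104 -1.786 2.493
endloop
endfacet
facet normal -0.203 -0.409 -0.889
outer loop
vertex -3.282 -3.534 0.954
vertex -3.536 -2.654 0.607
vertex -2.654 -3.081 0.602
endloop
endfacet
facet normal 0.672 -0.527 0.521
outer loop
vertex -3.282 -3.534 0.954
vertex -2.654 -3.081 0.602
vertex -3.104 -1.786 2.493
endloop
endfacet
facet normal -0.203 -0.409 -0.890
outer loop
vertex -2.654 -3.081 0.602
vertex -3.536 -2.654 0.607
vertex -2.69 -2.306 0.254
endloop
endfacet
facet normal 0.981 0.115 0.155
outer loop
vertex -2.654 -3.081 0.602
vertex -2.69 -2.306 0.254
vertex -3.104 -1.786 2.493
endloop
endfacet
facet normal -0.863 0.285 -0.417
outer loop
vertex 1.178 0.484 -3.827
vertex 0.659 0.037 -3.058
vertex 0.947 1.023 -2.981
endloop
endfacet
facet normal 0.787 0.594 -0.164
outer loop
vertex 1.178 0.484 -3.827
vertex 0.947 1.023 -2.981
vertex 2.221 -0.477 -2.302
endloop
endfacet
facet normal -0.863 0.285 -0.417
outer loop
vertex 0.947 1.023 -2.981
vertex 0.659 0.037 -3.058
vertex 0.428 0.577 -2.211
endloop
endfacet
facet normal 0.410 0.642 0.648
outer loop
vertex 0.947 1.023 -2.981
vertex 0.428 0.577 -2.211
vertex 2.221 -0.477 -2.302
endloop
endfacet
facet normal -0.863 0.285 -0.417
outer loop
vertex 0.428 0.577 -2.211
vertex 0.659 0.037 -3.058
vertex 0.14 -0.409 -2.288
endloop
endfacet
facet normal 0.004 -0.079 0.997
outer loop
vertex 0.428 0.577 -2.211
vertex 0.14 -0.409 -2.288
vertex 2.221 -0.477 -2.302
endloop
endfacet
facet normal -0.863 0.284 -0.417
outer loop
vertex 0.14 -0.409 -2.288
vertex 0.659 0.037 -3.058
vertex 0.371 -0.949 -3.134
endloop
endfacet
facet normal -0.024 -0.846 0.533
outer loop
vertex 0.14 -0.409 -2.288
vertex 0.371 -0.949 -3.134
vertex 2.221 -0.477 -2.302
endloop
endfacet
facet normal -0.863 0.284 -0.417
outer loop
vertex 0.371 -0.949 -3.134
vertex 0.659 0.037 -3.058
vertex 0.89 -0.502 -3.904
endloop
endfacet
facet normal 0.354 -0.893 -0.280
outer loop
vertex 0.371 -0.949 -3.134
vertex 0.89 -0.502 -3.904
vertex 2.221 -0.477 -2.302
endloop
endfacet
facet normal -0.863 0.285 -0.417
outer loop
vertex 0.89 -0.502 -3.904
vertex 0.659 0.037 -3.058
vertex 1.178 0.484 -3.827
endloop
endfacet
facet normal 0.759 -0.173 -0.628
outer loop
vertex 0.89 -0.502 -3.904
vertex 1.178 0.484 -3.827
vertex 2.221 -0.477 -2.302
endloop
endfacet

endsolid


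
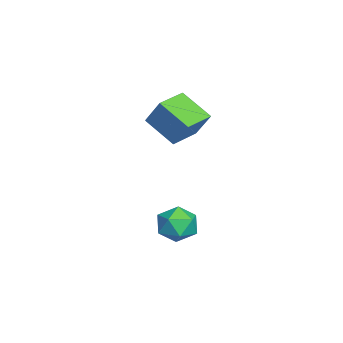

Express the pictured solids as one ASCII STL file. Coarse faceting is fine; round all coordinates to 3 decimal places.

solid 
facet normal -0.743 0.265 0.615
outer loop
vertex 2.73 4.667 -1.665
vertex 2.256 3.547 -1.755
vertex 3.068 3.797 -0.881
endloop
endfacet
facet normal -0.148 0.630 0.763
outer loop
vertex 2.73 4.667 -1.665
vertex 3.068 3.797 -0.881
vertex 3.902 4.557 -1.346
endloop
endfacet
facet normal 0.045 0.984 0.174
outer loop
vertex 2.73 4.667 -1.665
vertex 3.902 4.557 -1.346
vertex 3.604 4.776 -2.508
endloop
endfacet
facet normal -0.430 0.837 -0.338
outer loop
vertex 2.73 4.667 -1.665
vertex 3.604 4.776 -2.508
vertex 2.588 4.152 -2.761
endloop
endfacet
facet normal -0.917 0.393 -0.066
outer loop
vertex 2.73 4.667 -1.665
vertex 2.588 4.152 -2.761
vertex 2.256 3.547 -1.755
endloop
endfacet
facet normal 0.366 0.159 0.917
outer loop
vertex 3.902 4.557 -1.346
vertex 3.068 3.797 -0.881
vertex 4.152 3.368 -1.239
endloop
endfacet
facet normal -0.596 -0.431 0.677
outer loop
vertex 3.068 3.797 -0.881
vertex 2.256 3.547 -1.755
vertex 3.136 2.744 -1.492
endloop
endfacet
facet normal -0.878 -0.223 -0.424
outer loop
vertex 2.256 3.547 -1.755
vertex 2.588 4.152 -2.761
vertex 2.838 2.963 -2.654
endloop
endfacet
facet normal -0.089 0.496 -0.864
outer loop
vertex 2.588 4.152 -2.761
vertex 3.604 4.776 -2.508
vertex 3.672 3.723 -3.119
endloop
endfacet
facet normal 0.679 0.733 -0.036
outer loop
vertex 3.604 4.776 -2.508
vertex 3.902 4.557 -1.346
vertex 4.484 3.973 -2.245
endloop
endfacet
facet normal 0.430 -0.837 0.338
outer loop
vertex 4.01 2.853 -2.335
vertex 4.152 3.368 -1.239
vertex 3.136 2.744 -1.492
endloop
endfacet
facet normal -0.045 -0.984 -0.174
outer loop
vertex 4.01 2.853 -2.335
vertex 3.136 2.744 -1.492
vertex 2.838 2.963 -2.654
endloop
endfacet
facet normal 0.148 -0.630 -0.763
outer loop
vertex 4.01 2.853 -2.335
vertex 2.838 2.963 -2.654
vertex 3.672 3.723 -3.119
endloop
endfacet
facet normal 0.743 -0.265 -0.615
outer loop
vertex 4.01 2.853 -2.335
vertex 3.672 3.723 -3.119
vertex 4.484 3.973 -2.245
endloop
endfacet
facet normal 0.917 -0.393 0.066
outer loop
vertex 4.01 2.853 -2.335
vertex 4.484 3.973 -2.245
vertex 4.152 3.368 -1.239
endloop
endfacet
facet normal 0.089 -0.496 0.864
outer loop
vertex 3.136 2.744 -1.492
vertex 4.152 3.368 -1.239
vertex 3.068 3.797 -0.881
endloop
endfacet
facet normal -0.679 -0.733 0.036
outer loop
vertex 2.838 2.963 -2.654
vertex 3.136 2.744 -1.492
vertex 2.256 3.547 -1.755
endloop
endfacet
facet normal -0.366 -0.159 -0.917
outer loop
vertex 3.672 3.723 -3.119
vertex 2.838 2.963 -2.654
vertex 2.588 4.152 -2.761
endloop
endfacet
facet normal 0.596 0.431 -0.677
outer loop
vertex 4.484 3.973 -2.245
vertex 3.672 3.723 -3.119
vertex 3.604 4.776 -2.508
endloop
endfacet
facet normal 0.878 0.223 0.424
outer loop
vertex 4.152 3.368 -1.239
vertex 4.484 3.973 -2.245
vertex 3.902 4.557 -1.346
endloop
endfacet
facet normal -0.353 -0.423 -0.834
outer loop
vertex 0.002 1.876 3.734
vertex -1.507 2.942 3.832
vertex 0.996 3.394 2.543
endloop
endfacet
facet normal 0.816 -0.576 -0.053
outer loop
vertex 1.667 4.198 4.128
vertex 0.002 1.876 3.734
vertex 0.996 3.394 2.543
endloop
endfacet
facet normal -0.353 -0.424 -0.834
outer loop
vertex 0.996 3.394 2.543
vertex -1.507 2.942 3.832
vertex -0.513 4.459 2.641
endloop
endfacet
facet normal 0.458 0.699 -0.549
outer loop
vertex -0.513 4.459 2.641
vertex 1.667 4.198 4.128
vertex 0.996 3.394 2.543
endloop
endfacet
facet normal -0.458 -0.699 0.549
outer loop
vertex 0.002 1.876 3.734
vertex -0.836 3.746 5.417
vertex -1.507 2.942 3.832
endloop
endfacet
facet normal 0.816 -0.576 -0.053
outer loop
vertex 0.673 2.681 5.319
vertex 0.002 1.876 3.734
vertex 1.667 4.198 4.128
endloop
endfacet
facet normal -0.458 -0.699 0.549
outer loop
vertex 0.673 2.681 5.319
vertex -0.836 3.746 5.417
vertex 0.002 1.876 3.734
endloop
endfacet
facet normal -0.816 0.576 0.053
outer loop
vertex -1.507 2.942 3.832
vertex -0.836 3.746 5.417
vertex -0.513 4.459 2.641
endloop
endfacet
facet normal 0.458 0.699 -0.549
outer loop
vertex 0.158 5.264 4.226
vertex 1.667 4.198 4.128
vertex -0.513 4.459 2.641
endloop
endfacet
facet normal -0.816 0.576 0.053
outer loop
vertex -0.513 4.459 2.641
vertex -0.836 3.746 5.417
vertex 0.158 5.264 4.226
endloop
endfacet
facet normal 0.353 0.423 0.834
outer loop
vertex 0.158 5.264 4.226
vertex 0.673 2.681 5.319
vertex 1.667 4.198 4.128
endloop
endfacet
facet normal 0.353 0.423 0.834
outer loop
vertex -0.836 3.746 5.417
vertex 0.673 2.681 5.319
vertex 0.158 5.264 4.226
endloop
endfacet

endsolid


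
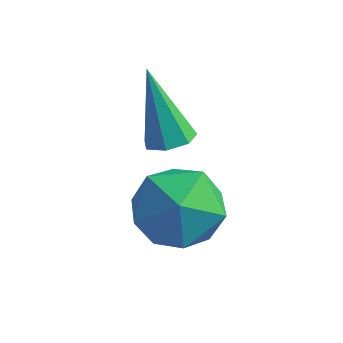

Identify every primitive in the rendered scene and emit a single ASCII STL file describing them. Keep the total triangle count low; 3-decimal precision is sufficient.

solid 
facet normal 0.356 -0.115 -0.927
outer loop
vertex -1.652 0.868 3.172
vertex -2.215 0.989 2.941
vertex -1.756 1.386 3.068
endloop
endfacet
facet normal 0.793 0.269 0.546
outer loop
vertex -1.652 0.868 3.172
vertex -1.756 1.386 3.068
vertex -2.965 1.231 4.899
endloop
endfacet
facet normal 0.356 -0.114 -0.928
outer loop
vertex -1.756 1.386 3.068
vertex -2.215 0.989 2.941
vertex -2.205 1.604 2.869
endloop
endfacet
facet normal 0.314 0.906 0.284
outer loop
vertex -1.756 1.386 3.068
vertex -2.205 1.604 2.869
vertex -2.965 1.231 4.899
endloop
endfacet
facet normal 0.356 -0.114 -0.928
outer loop
vertex -2.205 1.604 2.869
vertex -2.215 0.989 2.941
vertex -2.662 1.359 2.724
endloop
endfacet
facet normal -0.469 0.883 -0.013
outer loop
vertex -2.205 1.604 2.869
vertex -2.662 1.359 2.724
vertex -2.965 1.231 4.899
endloop
endfacet
facet normal 0.355 -0.115 -0.928
outer loop
vertex -2.662 1.359 2.724
vertex -2.215 0.989 2.941
vertex -2.782 0.835 2.743
endloop
endfacet
facet normal -0.968 0.217 -0.122
outer loop
vertex -2.662 1.359 2.724
vertex -2.782 0.835 2.743
vertex -2.965 1.231 4.899
endloop
endfacet
facet normal 0.355 -0.115 -0.928
outer loop
vertex -2.782 0.835 2.743
vertex -2.215 0.989 2.941
vertex -2.475 0.427 2.911
endloop
endfacet
facet normal -0.806 -0.590 0.040
outer loop
vertex -2.782 0.835 2.743
vertex -2.475 0.427 2.911
vertex -2.965 1.231 4.899
endloop
endfacet
facet normal 0.355 -0.115 -0.928
outer loop
vertex -2.475 0.427 2.911
vertex -2.215 0.989 2.941
vertex -1.972 0.441 3.102
endloop
endfacet
facet normal -0.107 -0.931 0.350
outer loop
vertex -2.475 0.427 2.911
vertex -1.972 0.441 3.102
vertex -2.965 1.231 4.899
endloop
endfacet
facet normal 0.356 -0.115 -0.927
outer loop
vertex -1.972 0.441 3.102
vertex -2.215 0.989 2.941
vertex -1.652 0.868 3.172
endloop
endfacet
facet normal 0.606 -0.549 0.576
outer loop
vertex -1.972 0.441 3.102
vertex -1.652 0.868 3.172
vertex -2.965 1.231 4.899
endloop
endfacet
facet normal -0.902 0.212 0.377
outer loop
vertex -1.752 0.394 2.596
vertex -2.206 -0.591 2.063
vertex -1.755 -0.663 3.183
endloop
endfacet
facet normal -0.385 0.449 0.806
outer loop
vertex -1.752 0.394 2.596
vertex -1.755 -0.663 3.183
vertex -0.787 0.059 3.243
endloop
endfacet
facet normal 0.022 0.901 0.433
outer loop
vertex -1.752 0.394 2.596
vertex -0.787 0.059 3.243
vertex -0.639 0.576 2.16
endloop
endfacet
facet normal -0.243 0.943 -0.227
outer loop
vertex -1.752 0.394 2.596
vertex -0.639 0.576 2.16
vertex -1.516 0.175 1.431
endloop
endfacet
facet normal -0.815 0.517 -0.262
outer loop
vertex -1.752 0.394 2.596
vertex -1.516 0.175 1.431
vertex -2.206 -0.591 2.063
endloop
endfacet
facet normal 0.020 -0.109 0.994
outer loop
vertex -0.787 0.059 3.243
vertex -1.755 -0.663 3.183
vertex -0.644 -1.135 3.109
endloop
endfacet
facet normal -0.818 -0.493 0.298
outer loop
vertex -1.755 -0.663 3.183
vertex -2.206 -0.591 2.063
vertex -1.521 -1.536 2.38
endloop
endfacet
facet normal -0.676 0.002 -0.737
outer loop
vertex -2.206 -0.591 2.063
vertex -1.516 0.175 1.431
vertex -1.373 -1.019 1.297
endloop
endfacet
facet normal 0.248 0.691 -0.679
outer loop
vertex -1.516 0.175 1.431
vertex -0.639 0.576 2.16
vertex -0.405 -0.297 1.357
endloop
endfacet
facet normal 0.678 0.623 0.390
outer loop
vertex -0.639 0.576 2.16
vertex -0.787 0.059 3.243
vertex 0.046 -0.369 2.477
endloop
endfacet
facet normal 0.243 -0.943 0.227
outer loop
vertex -0.408 -1.354 1.944
vertex -0.644 -1.135 3.109
vertex -1.521 -1.536 2.38
endloop
endfacet
facet normal -0.022 -0.901 -0.433
outer loop
vertex -0.408 -1.354 1.944
vertex -1.521 -1.536 2.38
vertex -1.373 -1.019 1.297
endloop
endfacet
facet normal 0.385 -0.449 -0.806
outer loop
vertex -0.408 -1.354 1.944
vertex -1.373 -1.019 1.297
vertex -0.405 -0.297 1.357
endloop
endfacet
facet normal 0.902 -0.212 -0.377
outer loop
vertex -0.408 -1.354 1.944
vertex -0.405 -0.297 1.357
vertex 0.046 -0.369 2.477
endloop
endfacet
facet normal 0.815 -0.517 0.262
outer loop
vertex -0.408 -1.354 1.944
vertex 0.046 -0.369 2.477
vertex -0.644 -1.135 3.109
endloop
endfacet
facet normal -0.248 -0.691 0.679
outer loop
vertex -1.521 -1.536 2.38
vertex -0.644 -1.135 3.109
vertex -1.755 -0.663 3.183
endloop
endfacet
facet normal -0.678 -0.623 -0.390
outer loop
vertex -1.373 -1.019 1.297
vertex -1.521 -1.536 2.38
vertex -2.206 -0.591 2.063
endloop
endfacet
facet normal -0.020 0.109 -0.994
outer loop
vertex -0.405 -0.297 1.357
vertex -1.373 -1.019 1.297
vertex -1.516 0.175 1.431
endloop
endfacet
facet normal 0.818 0.493 -0.298
outer loop
vertex 0.046 -0.369 2.477
vertex -0.405 -0.297 1.357
vertex -0.639 0.576 2.16
endloop
endfacet
facet normal 0.676 -0.002 0.737
outer loop
vertex -0.644 -1.135 3.109
vertex 0.046 -0.369 2.477
vertex -0.787 0.059 3.243
endloop
endfacet

endsolid


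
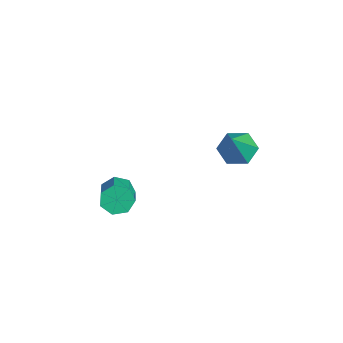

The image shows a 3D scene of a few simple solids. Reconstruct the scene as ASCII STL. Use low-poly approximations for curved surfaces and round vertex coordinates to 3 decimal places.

solid 
facet normal -0.488 0.325 -0.810
outer loop
vertex 0.553 1.669 -0.611
vertex 0.139 2.314 -0.103
vertex 0.942 2.497 -0.513
endloop
endfacet
facet normal 0.885 -0.385 -0.263
outer loop
vertex 0.553 1.669 -0.611
vertex 0.942 2.497 -0.513
vertex 1.201 1.606 1.663
endloop
endfacet
facet normal -0.488 0.324 -0.810
outer loop
vertex 0.942 2.497 -0.513
vertex 0.139 2.314 -0.103
vertex 0.527 3.142 -0.005
endloop
endfacet
facet normal 0.870 0.485 0.095
outer loop
vertex 0.942 2.497 -0.513
vertex 0.527 3.142 -0.005
vertex 1.201 1.606 1.663
endloop
endfacet
facet normal -0.488 0.324 -0.810
outer loop
vertex 0.527 3.142 -0.005
vertex 0.139 2.314 -0.103
vertex -0.276 2.959 0.405
endloop
endfacet
facet normal 0.152 0.757 0.636
outer loop
vertex 0.527 3.142 -0.005
vertex -0.276 2.959 0.405
vertex 1.201 1.606 1.663
endloop
endfacet
facet normal -0.487 0.325 -0.811
outer loop
vertex -0.276 2.959 0.405
vertex 0.139 2.314 -0.103
vertex -0.665 2.131 0.307
endloop
endfacet
facet normal -0.550 0.161 0.819
outer loop
vertex -0.276 2.959 0.405
vertex -0.665 2.131 0.307
vertex 1.201 1.606 1.663
endloop
endfacet
facet normal -0.487 0.325 -0.811
outer loop
vertex -0.665 2.131 0.307
vertex 0.139 2.314 -0.103
vertex -0.25 1.486 -0.201
endloop
endfacet
facet normal -0.535 -0.708 0.462
outer loop
vertex -0.665 2.131 0.307
vertex -0.25 1.486 -0.201
vertex 1.201 1.606 1.663
endloop
endfacet
facet normal -0.488 0.325 -0.810
outer loop
vertex -0.25 1.486 -0.201
vertex 0.139 2.314 -0.103
vertex 0.553 1.669 -0.611
endloop
endfacet
facet normal 0.183 -0.980 -0.079
outer loop
vertex -0.25 1.486 -0.201
vertex 0.553 1.669 -0.611
vertex 1.201 1.606 1.663
endloop
endfacet
facet normal -0.833 0.260 -0.488
outer loop
vertex -0.448 -3.185 -2.971
vertex -0.732 -2.868 -2.318
vertex -0.301 -2.531 -2.874
endloop
endfacet
facet normal 0.509 0.013 -0.861
outer loop
vertex -0.448 -3.185 -2.971
vertex -0.301 -2.531 -2.874
vertex 0.976 -3.63 -2.136
endloop
endfacet
facet normal 0.510 0.014 -0.860
outer loop
vertex 0.976 -3.63 -2.136
vertex -0.301 -2.531 -2.874
vertex 1.123 -2.976 -2.038
endloop
endfacet
facet normal 0.833 -0.260 0.488
outer loop
vertex 0.976 -3.63 -2.136
vertex 1.123 -2.976 -2.038
vertex 0.692 -3.312 -1.482
endloop
endfacet
facet normal -0.833 0.259 -0.489
outer loop
vertex -0.301 -2.531 -2.874
vertex -0.732 -2.868 -2.318
vertex -0.479 -2.131 -2.358
endloop
endfacet
facet normal 0.487 0.763 -0.424
outer loop
vertex -0.301 -2.531 -2.874
vertex -0.479 -2.131 -2.358
vertex 1.123 -2.976 -2.038
endloop
endfacet
facet normal 0.487 0.763 -0.424
outer loop
vertex 1.123 -2.976 -2.038
vertex -0.479 -2.131 -2.358
vertex 0.946 -2.576 -1.522
endloop
endfacet
facet normal 0.833 -0.261 0.488
outer loop
vertex 1.123 -2.976 -2.038
vertex 0.946 -2.576 -1.522
vertex 0.692 -3.312 -1.482
endloop
endfacet
facet normal -0.833 0.260 -0.488
outer loop
vertex -0.479 -2.131 -2.358
vertex -0.732 -2.868 -2.318
vertex -0.847 -2.286 -1.812
endloop
endfacet
facet normal 0.098 0.938 0.332
outer loop
vertex -0.479 -2.131 -2.358
vertex -0.847 -2.286 -1.812
vertex 0.946 -2.576 -1.522
endloop
endfacet
facet normal 0.098 0.938 0.331
outer loop
vertex 0.946 -2.576 -1.522
vertex -0.847 -2.286 -1.812
vertex 0.577 -2.73 -0.976
endloop
endfacet
facet normal 0.832 -0.261 0.489
outer loop
vertex 0.946 -2.576 -1.522
vertex 0.577 -2.73 -0.976
vertex 0.692 -3.312 -1.482
endloop
endfacet
facet normal -0.833 0.260 -0.489
outer loop
vertex -0.847 -2.286 -1.812
vertex -0.732 -2.868 -2.318
vertex -1.129 -2.878 -1.647
endloop
endfacet
facet normal -0.365 0.407 0.837
outer loop
vertex -0.847 -2.286 -1.812
vertex -1.129 -2.878 -1.647
vertex 0.577 -2.73 -0.976
endloop
endfacet
facet normal -0.365 0.407 0.838
outer loop
vertex 0.577 -2.73 -0.976
vertex -1.129 -2.878 -1.647
vertex 0.295 -3.323 -0.811
endloop
endfacet
facet normal 0.833 -0.260 0.489
outer loop
vertex 0.577 -2.73 -0.976
vertex 0.295 -3.323 -0.811
vertex 0.692 -3.312 -1.482
endloop
endfacet
facet normal -0.833 0.260 -0.489
outer loop
vertex -1.129 -2.878 -1.647
vertex -0.732 -2.868 -2.318
vertex -1.112 -3.463 -1.987
endloop
endfacet
facet normal -0.553 -0.431 0.713
outer loop
vertex -1.129 -2.878 -1.647
vertex -1.112 -3.463 -1.987
vertex 0.295 -3.323 -0.811
endloop
endfacet
facet normal -0.553 -0.431 0.713
outer loop
vertex 0.295 -3.323 -0.811
vertex -1.112 -3.463 -1.987
vertex 0.312 -3.908 -1.151
endloop
endfacet
facet normal 0.833 -0.260 0.489
outer loop
vertex 0.295 -3.323 -0.811
vertex 0.312 -3.908 -1.151
vertex 0.692 -3.312 -1.482
endloop
endfacet
facet normal -0.833 0.260 -0.489
outer loop
vertex -1.112 -3.463 -1.987
vertex -0.732 -2.868 -2.318
vertex -0.809 -3.6 -2.576
endloop
endfacet
facet normal -0.326 -0.944 0.052
outer loop
vertex -1.112 -3.463 -1.987
vertex -0.809 -3.6 -2.576
vertex 0.312 -3.908 -1.151
endloop
endfacet
facet normal -0.324 -0.945 0.051
outer loop
vertex 0.312 -3.908 -1.151
vertex -0.809 -3.6 -2.576
vertex 0.615 -4.044 -1.741
endloop
endfacet
facet normal 0.833 -0.260 0.488
outer loop
vertex 0.312 -3.908 -1.151
vertex 0.615 -4.044 -1.741
vertex 0.692 -3.312 -1.482
endloop
endfacet
facet normal -0.833 0.260 -0.488
outer loop
vertex -0.809 -3.6 -2.576
vertex -0.732 -2.868 -2.318
vertex -0.448 -3.185 -2.971
endloop
endfacet
facet normal 0.148 -0.746 -0.649
outer loop
vertex -0.809 -3.6 -2.576
vertex -0.448 -3.185 -2.971
vertex 0.615 -4.044 -1.741
endloop
endfacet
facet normal 0.147 -0.747 -0.649
outer loop
vertex 0.615 -4.044 -1.741
vertex -0.448 -3.185 -2.971
vertex 0.976 -3.63 -2.136
endloop
endfacet
facet normal 0.833 -0.260 0.488
outer loop
vertex 0.615 -4.044 -1.741
vertex 0.976 -3.63 -2.136
vertex 0.692 -3.312 -1.482
endloop
endfacet

endsolid


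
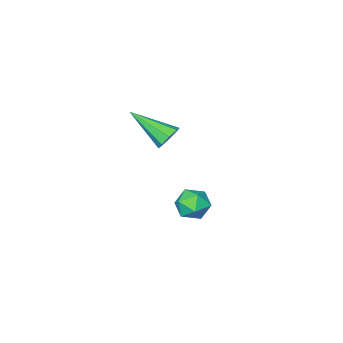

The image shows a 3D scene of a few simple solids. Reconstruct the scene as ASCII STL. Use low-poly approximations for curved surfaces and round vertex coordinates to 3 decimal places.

solid 
facet normal -0.370 0.777 -0.509
outer loop
vertex 4.032 1.625 0.328
vertex 3.558 1.629 0.679
vertex 4.087 1.889 0.691
endloop
endfacet
facet normal 0.988 0.006 -0.154
outer loop
vertex 4.032 1.625 0.328
vertex 4.087 1.889 0.691
vertex 4.242 0.191 1.621
endloop
endfacet
facet normal -0.370 0.777 -0.509
outer loop
vertex 4.087 1.889 0.691
vertex 3.558 1.629 0.679
vertex 3.832 2.0 1.046
endloop
endfacet
facet normal 0.812 0.336 0.478
outer loop
vertex 4.087 1.889 0.691
vertex 3.832 2.0 1.046
vertex 4.242 0.191 1.621
endloop
endfacet
facet normal -0.369 0.777 -0.510
outer loop
vertex 3.832 2.0 1.046
vertex 3.558 1.629 0.679
vertex 3.416 1.894 1.186
endloop
endfacet
facet normal 0.221 0.341 0.914
outer loop
vertex 3.832 2.0 1.046
vertex 3.416 1.894 1.186
vertex 4.242 0.191 1.621
endloop
endfacet
facet normal -0.371 0.776 -0.510
outer loop
vertex 3.416 1.894 1.186
vertex 3.558 1.629 0.679
vertex 3.083 1.632 1.029
endloop
endfacet
facet normal -0.438 0.017 0.899
outer loop
vertex 3.416 1.894 1.186
vertex 3.083 1.632 1.029
vertex 4.242 0.191 1.621
endloop
endfacet
facet normal -0.370 0.777 -0.509
outer loop
vertex 3.083 1.632 1.029
vertex 3.558 1.629 0.679
vertex 3.028 1.369 0.667
endloop
endfacet
facet normal -0.779 -0.445 0.442
outer loop
vertex 3.083 1.632 1.029
vertex 3.028 1.369 0.667
vertex 4.242 0.191 1.621
endloop
endfacet
facet normal -0.369 0.777 -0.510
outer loop
vertex 3.028 1.369 0.667
vertex 3.558 1.629 0.679
vertex 3.284 1.257 0.311
endloop
endfacet
facet normal -0.603 -0.775 -0.190
outer loop
vertex 3.028 1.369 0.667
vertex 3.284 1.257 0.311
vertex 4.242 0.191 1.621
endloop
endfacet
facet normal -0.370 0.777 -0.510
outer loop
vertex 3.284 1.257 0.311
vertex 3.558 1.629 0.679
vertex 3.7 1.363 0.171
endloop
endfacet
facet normal -0.012 -0.780 -0.626
outer loop
vertex 3.284 1.257 0.311
vertex 3.7 1.363 0.171
vertex 4.242 0.191 1.621
endloop
endfacet
facet normal -0.371 0.776 -0.510
outer loop
vertex 3.7 1.363 0.171
vertex 3.558 1.629 0.679
vertex 4.032 1.625 0.328
endloop
endfacet
facet normal 0.648 -0.455 -0.610
outer loop
vertex 3.7 1.363 0.171
vertex 4.032 1.625 0.328
vertex 4.242 0.191 1.621
endloop
endfacet
facet normal -0.583 0.659 -0.475
outer loop
vertex 2.025 1.594 -4.43
vertex 1.398 1.169 -4.251
vertex 1.639 1.73 -3.768
endloop
endfacet
facet normal -0.005 0.979 -0.204
outer loop
vertex 2.025 1.594 -4.43
vertex 1.639 1.73 -3.768
vertex 2.417 1.733 -3.772
endloop
endfacet
facet normal 0.572 0.664 -0.481
outer loop
vertex 2.025 1.594 -4.43
vertex 2.417 1.733 -3.772
vertex 2.657 1.175 -4.257
endloop
endfacet
facet normal 0.352 0.149 -0.924
outer loop
vertex 2.025 1.594 -4.43
vertex 2.657 1.175 -4.257
vertex 2.028 0.826 -4.553
endloop
endfacet
facet normal -0.362 0.146 -0.921
outer loop
vertex 2.025 1.594 -4.43
vertex 2.028 0.826 -4.553
vertex 1.398 1.169 -4.251
endloop
endfacet
facet normal -0.001 0.865 0.501
outer loop
vertex 2.417 1.733 -3.772
vertex 1.639 1.73 -3.768
vertex 2.032 1.394 -3.187
endloop
endfacet
facet normal -0.935 0.348 0.062
outer loop
vertex 1.639 1.73 -3.768
vertex 1.398 1.169 -4.251
vertex 1.403 1.045 -3.483
endloop
endfacet
facet normal -0.578 -0.481 -0.659
outer loop
vertex 1.398 1.169 -4.251
vertex 2.028 0.826 -4.553
vertex 1.643 0.487 -3.968
endloop
endfacet
facet normal 0.576 -0.475 -0.665
outer loop
vertex 2.028 0.826 -4.553
vertex 2.657 1.175 -4.257
vertex 2.421 0.49 -3.972
endloop
endfacet
facet normal 0.933 0.356 0.051
outer loop
vertex 2.657 1.175 -4.257
vertex 2.417 1.733 -3.772
vertex 2.662 1.051 -3.489
endloop
endfacet
facet normal -0.352 -0.149 0.924
outer loop
vertex 2.035 0.626 -3.31
vertex 2.032 1.394 -3.187
vertex 1.403 1.045 -3.483
endloop
endfacet
facet normal -0.572 -0.664 0.481
outer loop
vertex 2.035 0.626 -3.31
vertex 1.403 1.045 -3.483
vertex 1.643 0.487 -3.968
endloop
endfacet
facet normal 0.005 -0.979 0.204
outer loop
vertex 2.035 0.626 -3.31
vertex 1.643 0.487 -3.968
vertex 2.421 0.49 -3.972
endloop
endfacet
facet normal 0.583 -0.659 0.475
outer loop
vertex 2.035 0.626 -3.31
vertex 2.421 0.49 -3.972
vertex 2.662 1.051 -3.489
endloop
endfacet
facet normal 0.362 -0.146 0.921
outer loop
vertex 2.035 0.626 -3.31
vertex 2.662 1.051 -3.489
vertex 2.032 1.394 -3.187
endloop
endfacet
facet normal -0.576 0.475 0.665
outer loop
vertex 1.403 1.045 -3.483
vertex 2.032 1.394 -3.187
vertex 1.639 1.73 -3.768
endloop
endfacet
facet normal -0.933 -0.356 -0.051
outer loop
vertex 1.643 0.487 -3.968
vertex 1.403 1.045 -3.483
vertex 1.398 1.169 -4.251
endloop
endfacet
facet normal 0.001 -0.865 -0.501
outer loop
vertex 2.421 0.49 -3.972
vertex 1.643 0.487 -3.968
vertex 2.028 0.826 -4.553
endloop
endfacet
facet normal 0.935 -0.348 -0.062
outer loop
vertex 2.662 1.051 -3.489
vertex 2.421 0.49 -3.972
vertex 2.657 1.175 -4.257
endloop
endfacet
facet normal 0.578 0.481 0.659
outer loop
vertex 2.032 1.394 -3.187
vertex 2.662 1.051 -3.489
vertex 2.417 1.733 -3.772
endloop
endfacet

endsolid


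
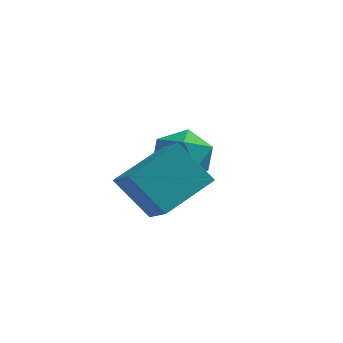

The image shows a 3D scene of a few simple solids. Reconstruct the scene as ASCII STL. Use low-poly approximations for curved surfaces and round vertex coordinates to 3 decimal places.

solid 
facet normal -0.965 0.203 0.167
outer loop
vertex 1.166 2.869 -3.481
vertex 1.324 2.785 -2.466
vertex 1.435 3.698 -2.932
endloop
endfacet
facet normal -0.737 0.523 -0.428
outer loop
vertex 1.166 2.869 -3.481
vertex 1.435 3.698 -2.932
vertex 1.857 3.534 -3.858
endloop
endfacet
facet normal -0.492 0.018 -0.870
outer loop
vertex 1.166 2.869 -3.481
vertex 1.857 3.534 -3.858
vertex 2.007 2.52 -3.964
endloop
endfacet
facet normal -0.569 -0.614 -0.547
outer loop
vertex 1.166 2.869 -3.481
vertex 2.007 2.52 -3.964
vertex 1.678 2.058 -3.104
endloop
endfacet
facet normal -0.861 -0.500 0.093
outer loop
vertex 1.166 2.869 -3.481
vertex 1.678 2.058 -3.104
vertex 1.324 2.785 -2.466
endloop
endfacet
facet normal -0.191 0.948 -0.255
outer loop
vertex 1.857 3.534 -3.858
vertex 1.435 3.698 -2.932
vertex 2.442 3.862 -3.076
endloop
endfacet
facet normal -0.560 0.430 0.709
outer loop
vertex 1.435 3.698 -2.932
vertex 1.324 2.785 -2.466
vertex 2.113 3.4 -2.216
endloop
endfacet
facet normal -0.391 -0.707 0.589
outer loop
vertex 1.324 2.785 -2.466
vertex 1.678 2.058 -3.104
vertex 2.263 2.386 -2.322
endloop
endfacet
facet normal 0.081 -0.891 -0.447
outer loop
vertex 1.678 2.058 -3.104
vertex 2.007 2.52 -3.964
vertex 2.685 2.222 -3.248
endloop
endfacet
facet normal 0.205 0.132 -0.970
outer loop
vertex 2.007 2.52 -3.964
vertex 1.857 3.534 -3.858
vertex 2.796 3.135 -3.714
endloop
endfacet
facet normal 0.569 0.614 0.547
outer loop
vertex 2.954 3.051 -2.699
vertex 2.442 3.862 -3.076
vertex 2.113 3.4 -2.216
endloop
endfacet
facet normal 0.492 -0.018 0.870
outer loop
vertex 2.954 3.051 -2.699
vertex 2.113 3.4 -2.216
vertex 2.263 2.386 -2.322
endloop
endfacet
facet normal 0.737 -0.523 0.428
outer loop
vertex 2.954 3.051 -2.699
vertex 2.263 2.386 -2.322
vertex 2.685 2.222 -3.248
endloop
endfacet
facet normal 0.965 -0.203 -0.167
outer loop
vertex 2.954 3.051 -2.699
vertex 2.685 2.222 -3.248
vertex 2.796 3.135 -3.714
endloop
endfacet
facet normal 0.861 0.500 -0.093
outer loop
vertex 2.954 3.051 -2.699
vertex 2.796 3.135 -3.714
vertex 2.442 3.862 -3.076
endloop
endfacet
facet normal -0.081 0.891 0.447
outer loop
vertex 2.113 3.4 -2.216
vertex 2.442 3.862 -3.076
vertex 1.435 3.698 -2.932
endloop
endfacet
facet normal -0.205 -0.132 0.970
outer loop
vertex 2.263 2.386 -2.322
vertex 2.113 3.4 -2.216
vertex 1.324 2.785 -2.466
endloop
endfacet
facet normal 0.191 -0.948 0.255
outer loop
vertex 2.685 2.222 -3.248
vertex 2.263 2.386 -2.322
vertex 1.678 2.058 -3.104
endloop
endfacet
facet normal 0.560 -0.430 -0.709
outer loop
vertex 2.796 3.135 -3.714
vertex 2.685 2.222 -3.248
vertex 2.007 2.52 -3.964
endloop
endfacet
facet normal 0.391 0.707 -0.589
outer loop
vertex 2.442 3.862 -3.076
vertex 2.796 3.135 -3.714
vertex 1.857 3.534 -3.858
endloop
endfacet
facet normal -0.575 0.662 -0.480
outer loop
vertex 0.893 -0.078 -2.99
vertex 1.89 1.368 -2.189
vertex 1.966 -0.093 -4.296
endloop
endfacet
facet normal -0.516 -0.749 -0.416
outer loop
vertex 2.69 -0.928 -3.691
vertex 0.893 -0.078 -2.99
vertex 1.966 -0.093 -4.296
endloop
endfacet
facet normal -0.575 0.662 -0.480
outer loop
vertex 1.966 -0.093 -4.296
vertex 1.89 1.368 -2.189
vertex 2.962 1.352 -3.495
endloop
endfacet
facet normal 0.635 -0.009 -0.773
outer loop
vertex 2.962 1.352 -3.495
vertex 2.69 -0.928 -3.691
vertex 1.966 -0.093 -4.296
endloop
endfacet
facet normal -0.635 0.010 0.773
outer loop
vertex 0.893 -0.078 -2.99
vertex 2.614 0.533 -1.584
vertex 1.89 1.368 -2.189
endloop
endfacet
facet normal -0.516 -0.749 -0.415
outer loop
vertex 1.618 -0.912 -2.385
vertex 0.893 -0.078 -2.99
vertex 2.69 -0.928 -3.691
endloop
endfacet
facet normal -0.635 0.009 0.773
outer loop
vertex 1.618 -0.912 -2.385
vertex 2.614 0.533 -1.584
vertex 0.893 -0.078 -2.99
endloop
endfacet
facet normal 0.517 0.749 0.415
outer loop
vertex 1.89 1.368 -2.189
vertex 2.614 0.533 -1.584
vertex 2.962 1.352 -3.495
endloop
endfacet
facet normal 0.634 -0.009 -0.773
outer loop
vertex 3.687 0.518 -2.89
vertex 2.69 -0.928 -3.691
vertex 2.962 1.352 -3.495
endloop
endfacet
facet normal 0.516 0.749 0.415
outer loop
vertex 2.962 1.352 -3.495
vertex 2.614 0.533 -1.584
vertex 3.687 0.518 -2.89
endloop
endfacet
facet normal 0.575 -0.662 0.480
outer loop
vertex 3.687 0.518 -2.89
vertex 1.618 -0.912 -2.385
vertex 2.69 -0.928 -3.691
endloop
endfacet
facet normal 0.575 -0.662 0.480
outer loop
vertex 2.614 0.533 -1.584
vertex 1.618 -0.912 -2.385
vertex 3.687 0.518 -2.89
endloop
endfacet

endsolid
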